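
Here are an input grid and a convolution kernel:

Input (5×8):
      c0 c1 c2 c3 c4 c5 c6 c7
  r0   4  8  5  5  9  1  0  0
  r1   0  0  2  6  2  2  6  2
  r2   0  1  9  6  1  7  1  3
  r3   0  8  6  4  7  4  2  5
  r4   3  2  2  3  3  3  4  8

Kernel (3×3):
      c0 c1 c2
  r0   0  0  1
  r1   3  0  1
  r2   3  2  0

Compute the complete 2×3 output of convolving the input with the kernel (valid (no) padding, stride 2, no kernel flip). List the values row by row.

9 56 29
28 38 39

Output[0,0]: The receptive field on the input at this output position is [4 8 5 / 0 0 2 / 0 1 9]. Elementwise product with the kernel and sum: 5·1 + 0·3 + 2·1 + 0·3 + 1·2.
Output[0,1]: The receptive field on the input at this output position is [5 5 9 / 2 6 2 / 9 6 1]. Elementwise product with the kernel and sum: 9·1 + 2·3 + 2·1 + 9·3 + 6·2.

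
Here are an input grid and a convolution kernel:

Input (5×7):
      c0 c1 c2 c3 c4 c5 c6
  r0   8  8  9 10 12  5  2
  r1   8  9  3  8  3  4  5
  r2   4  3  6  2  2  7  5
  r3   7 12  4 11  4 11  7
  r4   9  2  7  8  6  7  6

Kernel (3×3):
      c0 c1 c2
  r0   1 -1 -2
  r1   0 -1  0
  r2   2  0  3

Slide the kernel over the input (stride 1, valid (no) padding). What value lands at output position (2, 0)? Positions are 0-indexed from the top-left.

16

The receptive field on the input at this output position is [4 3 6 / 7 12 4 / 9 2 7]. Elementwise product with the kernel and sum: 4·1 + 3·-1 + 6·-2 + 12·-1 + 9·2 + 7·3.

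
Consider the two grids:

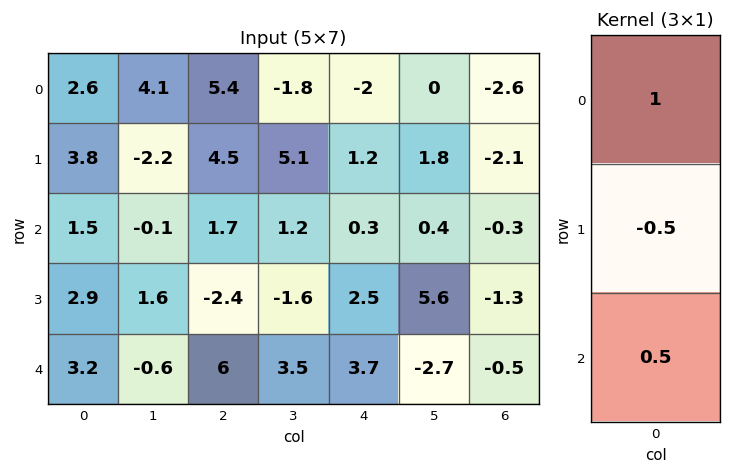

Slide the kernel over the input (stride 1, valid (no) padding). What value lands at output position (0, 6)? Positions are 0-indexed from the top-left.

The receptive field on the input at this output position is [-2.6 / -2.1 / -0.3]. Elementwise product with the kernel and sum: -2.6·1 + -2.1·-0.5 + -0.3·0.5.

-1.7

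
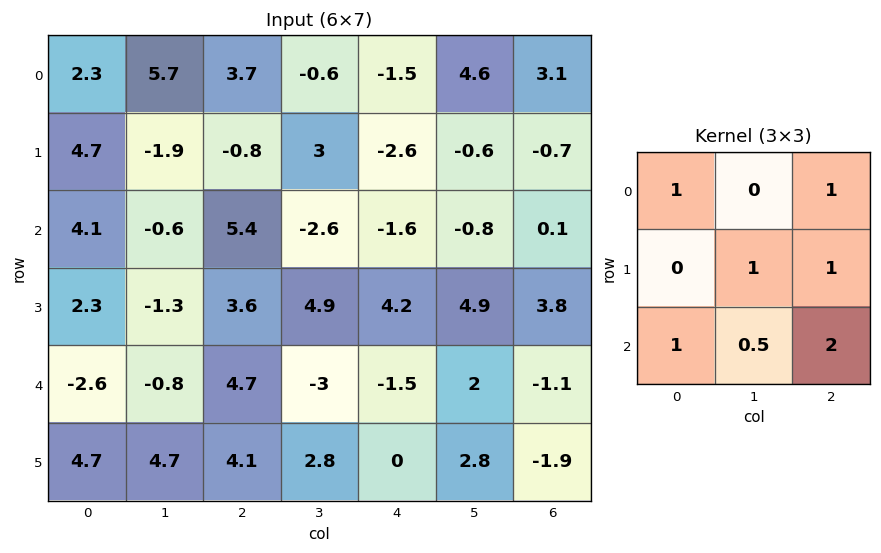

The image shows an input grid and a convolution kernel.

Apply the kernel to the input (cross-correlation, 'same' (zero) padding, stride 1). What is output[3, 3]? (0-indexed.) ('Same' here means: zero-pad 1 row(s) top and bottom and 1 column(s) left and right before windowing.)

13.1

The receptive field on the zero-padded input at this output position is [5.4 -2.6 -1.6 / 3.6 4.9 4.2 / 4.7 -3 -1.5]. Elementwise product with the kernel and sum: 5.4·1 + -1.6·1 + 4.9·1 + 4.2·1 + 4.7·1 + -3·0.5 + -1.5·2.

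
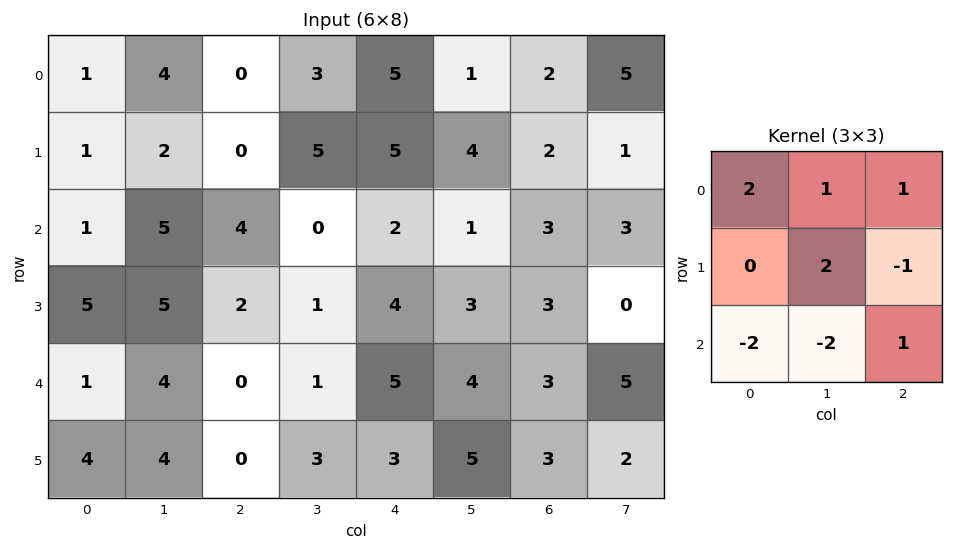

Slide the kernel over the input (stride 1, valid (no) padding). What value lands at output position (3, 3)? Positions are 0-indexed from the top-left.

8

The receptive field on the input at this output position is [1 4 3 / 1 5 4 / 3 3 5]. Elementwise product with the kernel and sum: 1·2 + 4·1 + 3·1 + 5·2 + 4·-1 + 3·-2 + 3·-2 + 5·1.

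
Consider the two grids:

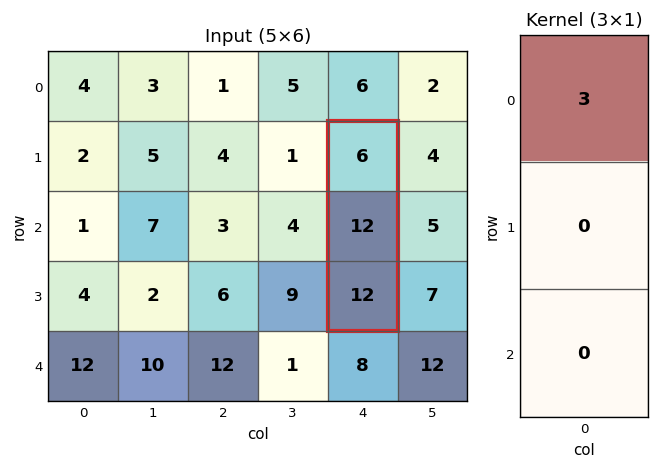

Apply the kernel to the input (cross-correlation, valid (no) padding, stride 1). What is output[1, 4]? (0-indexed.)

The receptive field on the input at this output position is [6 / 12 / 12]. Elementwise product with the kernel and sum: 6·3.

18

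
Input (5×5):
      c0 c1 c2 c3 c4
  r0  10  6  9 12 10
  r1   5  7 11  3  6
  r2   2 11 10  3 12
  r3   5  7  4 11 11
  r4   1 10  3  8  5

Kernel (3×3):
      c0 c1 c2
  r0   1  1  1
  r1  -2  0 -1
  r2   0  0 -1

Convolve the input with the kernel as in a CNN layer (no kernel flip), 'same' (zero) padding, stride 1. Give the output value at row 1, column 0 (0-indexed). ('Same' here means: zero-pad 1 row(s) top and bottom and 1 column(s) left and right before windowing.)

The receptive field on the zero-padded input at this output position is [0 10 6 / 0 5 7 / 0 2 11]. Elementwise product with the kernel and sum: 0·1 + 10·1 + 6·1 + 0·-2 + 7·-1 + 11·-1.

-2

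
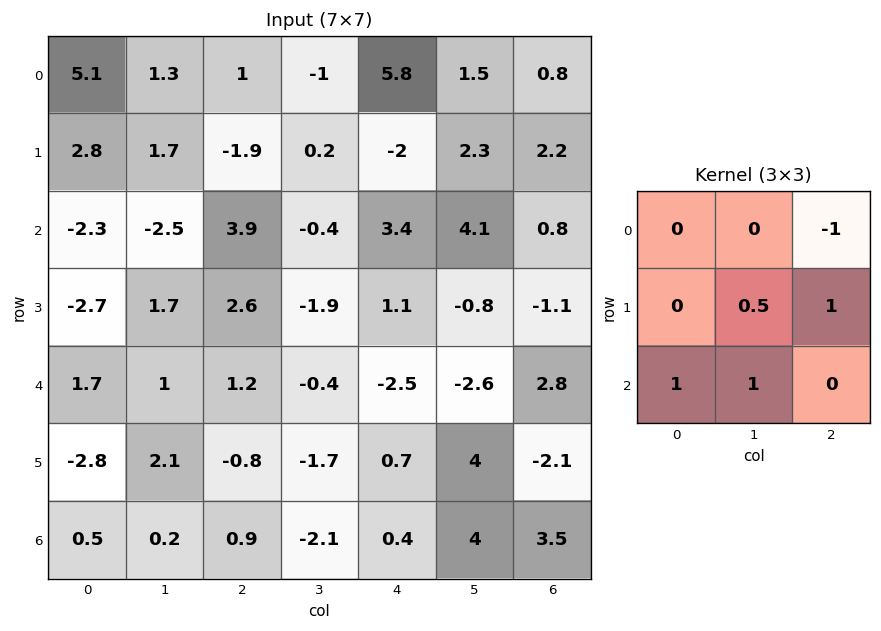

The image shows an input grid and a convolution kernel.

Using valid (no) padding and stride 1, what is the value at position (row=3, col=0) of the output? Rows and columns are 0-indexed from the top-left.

The receptive field on the input at this output position is [-2.7 1.7 2.6 / 1.7 1 1.2 / -2.8 2.1 -0.8]. Elementwise product with the kernel and sum: 2.6·-1 + 1·0.5 + 1.2·1 + -2.8·1 + 2.1·1.

-1.6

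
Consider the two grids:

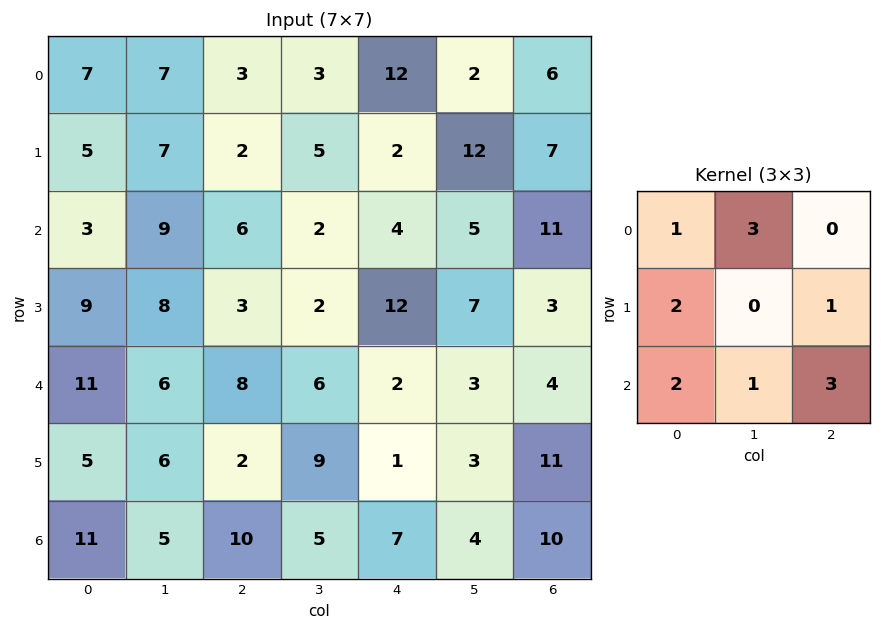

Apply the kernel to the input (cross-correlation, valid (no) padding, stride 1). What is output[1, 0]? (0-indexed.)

73

The receptive field on the input at this output position is [5 7 2 / 3 9 6 / 9 8 3]. Elementwise product with the kernel and sum: 5·1 + 7·3 + 3·2 + 6·1 + 9·2 + 8·1 + 3·3.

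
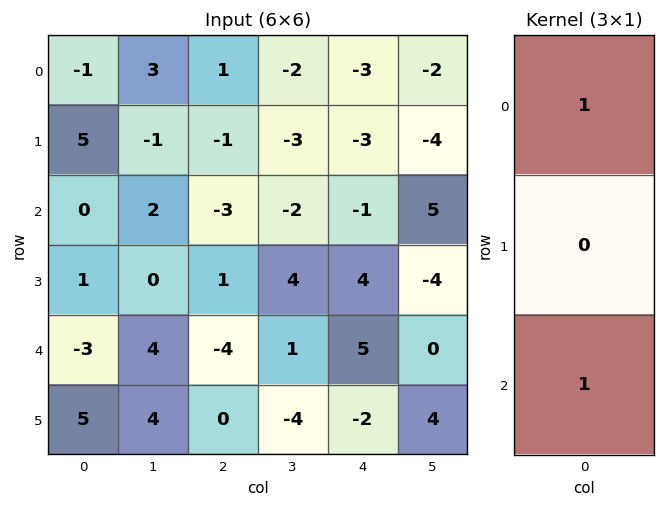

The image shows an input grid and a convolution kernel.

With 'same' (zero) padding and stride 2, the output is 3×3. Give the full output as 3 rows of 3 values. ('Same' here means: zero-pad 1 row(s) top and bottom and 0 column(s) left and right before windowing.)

Output[0,0]: The receptive field on the zero-padded input at this output position is [0 / -1 / 5]. Elementwise product with the kernel and sum: 0·1 + 5·1.
Output[0,1]: The receptive field on the zero-padded input at this output position is [0 / 1 / -1]. Elementwise product with the kernel and sum: 0·1 + -1·1.

5 -1 -3
6 0 1
6 1 2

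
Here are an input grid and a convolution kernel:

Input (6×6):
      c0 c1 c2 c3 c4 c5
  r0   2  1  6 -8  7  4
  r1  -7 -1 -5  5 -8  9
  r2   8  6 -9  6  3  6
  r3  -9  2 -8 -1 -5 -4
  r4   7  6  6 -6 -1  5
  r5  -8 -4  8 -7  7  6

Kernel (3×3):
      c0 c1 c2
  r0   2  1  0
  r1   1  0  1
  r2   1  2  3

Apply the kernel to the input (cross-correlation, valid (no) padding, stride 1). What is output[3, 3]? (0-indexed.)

17

The receptive field on the input at this output position is [-1 -5 -4 / -6 -1 5 / -7 7 6]. Elementwise product with the kernel and sum: -1·2 + -5·1 + -6·1 + 5·1 + -7·1 + 7·2 + 6·3.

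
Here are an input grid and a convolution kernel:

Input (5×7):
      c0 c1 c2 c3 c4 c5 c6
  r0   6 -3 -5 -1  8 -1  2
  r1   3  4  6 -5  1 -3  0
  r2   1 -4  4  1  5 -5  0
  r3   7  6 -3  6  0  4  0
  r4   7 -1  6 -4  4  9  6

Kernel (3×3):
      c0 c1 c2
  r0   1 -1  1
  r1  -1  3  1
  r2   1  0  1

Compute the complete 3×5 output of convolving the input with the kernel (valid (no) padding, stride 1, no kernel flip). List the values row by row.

Output[0,0]: The receptive field on the input at this output position is [6 -3 -5 / 3 4 6 / 1 -4 4]. Elementwise product with the kernel and sum: 6·1 + -3·-1 + -5·1 + 3·-1 + 4·3 + 6·1 + 1·1 + 4·1.

24 7 -7 -9 6
0 22 13 10 -16
30 -21 39 -6 32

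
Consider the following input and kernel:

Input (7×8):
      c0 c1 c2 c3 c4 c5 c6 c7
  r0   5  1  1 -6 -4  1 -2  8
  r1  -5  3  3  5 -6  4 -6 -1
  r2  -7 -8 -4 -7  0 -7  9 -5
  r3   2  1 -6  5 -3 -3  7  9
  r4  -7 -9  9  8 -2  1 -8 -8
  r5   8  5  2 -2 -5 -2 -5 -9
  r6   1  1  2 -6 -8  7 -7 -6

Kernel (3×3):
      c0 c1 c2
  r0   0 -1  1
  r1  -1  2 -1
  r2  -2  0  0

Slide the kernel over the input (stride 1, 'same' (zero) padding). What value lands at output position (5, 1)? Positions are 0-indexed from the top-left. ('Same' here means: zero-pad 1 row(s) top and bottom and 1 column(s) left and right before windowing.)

The receptive field on the zero-padded input at this output position is [-7 -9 9 / 8 5 2 / 1 1 2]. Elementwise product with the kernel and sum: -9·-1 + 9·1 + 8·-1 + 5·2 + 2·-1 + 1·-2.

16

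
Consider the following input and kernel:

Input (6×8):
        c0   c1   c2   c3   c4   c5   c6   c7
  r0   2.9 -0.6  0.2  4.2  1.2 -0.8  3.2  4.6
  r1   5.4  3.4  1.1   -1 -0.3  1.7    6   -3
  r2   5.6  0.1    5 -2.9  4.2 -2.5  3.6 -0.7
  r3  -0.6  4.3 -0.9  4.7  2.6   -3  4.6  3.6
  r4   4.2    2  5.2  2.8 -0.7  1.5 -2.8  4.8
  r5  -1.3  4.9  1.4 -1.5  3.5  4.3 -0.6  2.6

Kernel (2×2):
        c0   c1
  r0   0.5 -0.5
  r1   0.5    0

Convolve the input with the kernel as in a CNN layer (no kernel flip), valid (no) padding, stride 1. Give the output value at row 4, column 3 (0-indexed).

1

The receptive field on the input at this output position is [2.8 -0.7 / -1.5 3.5]. Elementwise product with the kernel and sum: 2.8·0.5 + -0.7·-0.5 + -1.5·0.5.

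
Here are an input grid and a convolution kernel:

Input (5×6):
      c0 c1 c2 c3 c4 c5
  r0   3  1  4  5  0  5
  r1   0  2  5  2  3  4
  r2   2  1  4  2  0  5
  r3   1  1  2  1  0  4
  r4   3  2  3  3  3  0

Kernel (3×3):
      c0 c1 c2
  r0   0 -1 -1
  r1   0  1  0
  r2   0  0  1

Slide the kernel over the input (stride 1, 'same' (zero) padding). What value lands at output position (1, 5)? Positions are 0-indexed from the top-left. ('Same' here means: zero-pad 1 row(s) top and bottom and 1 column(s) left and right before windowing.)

-1

The receptive field on the zero-padded input at this output position is [0 5 0 / 3 4 0 / 0 5 0]. Elementwise product with the kernel and sum: 5·-1 + 0·-1 + 4·1 + 0·1.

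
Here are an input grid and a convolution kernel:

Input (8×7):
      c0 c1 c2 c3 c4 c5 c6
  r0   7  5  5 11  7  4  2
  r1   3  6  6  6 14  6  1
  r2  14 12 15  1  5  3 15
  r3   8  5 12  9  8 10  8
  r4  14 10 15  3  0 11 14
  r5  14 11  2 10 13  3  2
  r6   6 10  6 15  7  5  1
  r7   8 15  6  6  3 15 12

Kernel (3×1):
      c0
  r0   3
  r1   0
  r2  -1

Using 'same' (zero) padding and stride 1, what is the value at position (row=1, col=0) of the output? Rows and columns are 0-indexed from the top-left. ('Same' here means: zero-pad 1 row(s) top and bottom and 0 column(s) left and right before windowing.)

7

The receptive field on the zero-padded input at this output position is [7 / 3 / 14]. Elementwise product with the kernel and sum: 7·3 + 14·-1.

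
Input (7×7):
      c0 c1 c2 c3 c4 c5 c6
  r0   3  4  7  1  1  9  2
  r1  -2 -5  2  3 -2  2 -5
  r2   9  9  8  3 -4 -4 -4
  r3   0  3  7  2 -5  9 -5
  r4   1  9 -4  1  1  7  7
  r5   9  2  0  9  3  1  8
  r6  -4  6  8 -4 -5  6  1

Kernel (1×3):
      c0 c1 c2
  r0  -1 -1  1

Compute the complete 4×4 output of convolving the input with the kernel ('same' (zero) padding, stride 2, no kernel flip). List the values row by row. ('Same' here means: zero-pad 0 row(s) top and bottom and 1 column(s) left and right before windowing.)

1 -10 7 -11
0 -14 -3 8
8 -4 5 -14
10 -18 15 -7

Output[0,0]: The receptive field on the zero-padded input at this output position is [0 3 4]. Elementwise product with the kernel and sum: 0·-1 + 3·-1 + 4·1.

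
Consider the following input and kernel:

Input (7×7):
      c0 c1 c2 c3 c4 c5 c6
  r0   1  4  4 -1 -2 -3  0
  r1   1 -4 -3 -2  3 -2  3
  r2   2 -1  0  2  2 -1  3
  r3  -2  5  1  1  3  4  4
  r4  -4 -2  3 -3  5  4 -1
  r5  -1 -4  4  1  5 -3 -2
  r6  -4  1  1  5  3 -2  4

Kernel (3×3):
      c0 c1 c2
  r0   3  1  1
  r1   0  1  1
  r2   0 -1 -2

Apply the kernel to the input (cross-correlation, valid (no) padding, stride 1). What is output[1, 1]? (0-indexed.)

The receptive field on the input at this output position is [-4 -3 -2 / -1 0 2 / 5 1 1]. Elementwise product with the kernel and sum: -4·3 + -3·1 + -2·1 + 0·1 + 2·1 + 1·-1 + 1·-2.

-18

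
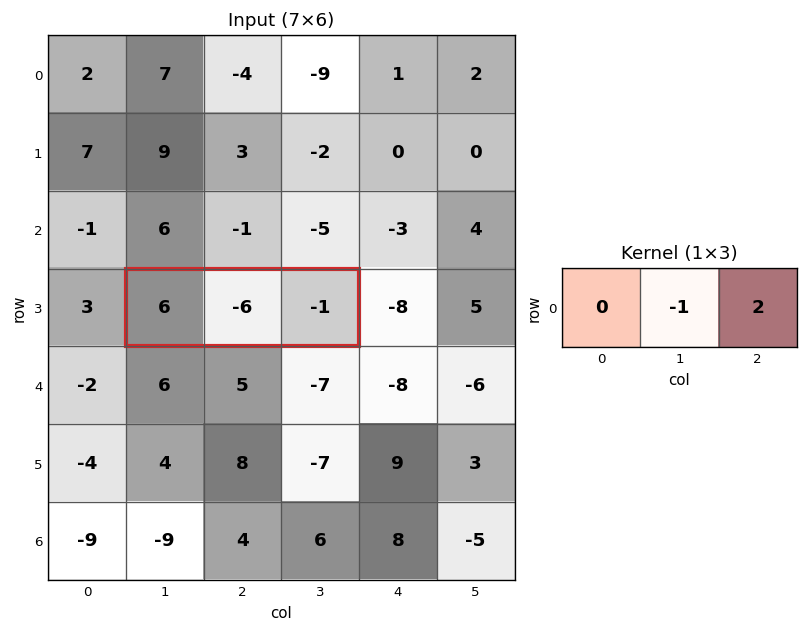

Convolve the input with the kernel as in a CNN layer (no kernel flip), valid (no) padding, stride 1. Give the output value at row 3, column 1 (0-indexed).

4

The receptive field on the input at this output position is [6 -6 -1]. Elementwise product with the kernel and sum: -6·-1 + -1·2.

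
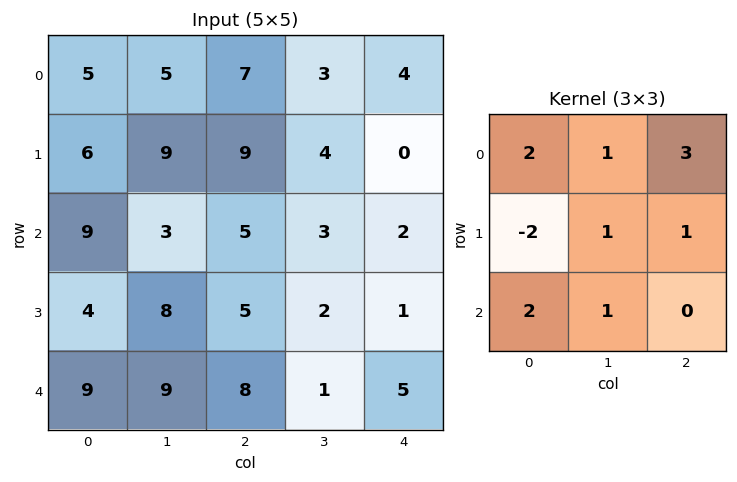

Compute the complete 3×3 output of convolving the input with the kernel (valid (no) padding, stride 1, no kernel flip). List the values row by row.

Output[0,0]: The receptive field on the input at this output position is [5 5 7 / 6 9 9 / 9 3 5]. Elementwise product with the kernel and sum: 5·2 + 5·1 + 7·3 + 6·-2 + 9·1 + 9·1 + 9·2 + 3·1.

63 32 28
54 62 29
68 37 29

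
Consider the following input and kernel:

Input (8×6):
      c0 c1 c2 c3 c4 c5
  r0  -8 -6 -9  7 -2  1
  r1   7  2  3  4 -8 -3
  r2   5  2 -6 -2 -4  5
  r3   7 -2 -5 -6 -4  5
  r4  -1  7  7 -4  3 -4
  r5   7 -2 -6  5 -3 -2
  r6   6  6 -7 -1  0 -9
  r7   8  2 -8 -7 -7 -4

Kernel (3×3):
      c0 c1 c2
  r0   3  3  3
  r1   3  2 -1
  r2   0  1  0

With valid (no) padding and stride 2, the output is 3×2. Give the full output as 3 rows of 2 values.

-45 11
32 -63
68 12

Output[0,0]: The receptive field on the input at this output position is [-8 -6 -9 / 7 2 3 / 5 2 -6]. Elementwise product with the kernel and sum: -8·3 + -6·3 + -9·3 + 7·3 + 2·2 + 3·-1 + 2·1.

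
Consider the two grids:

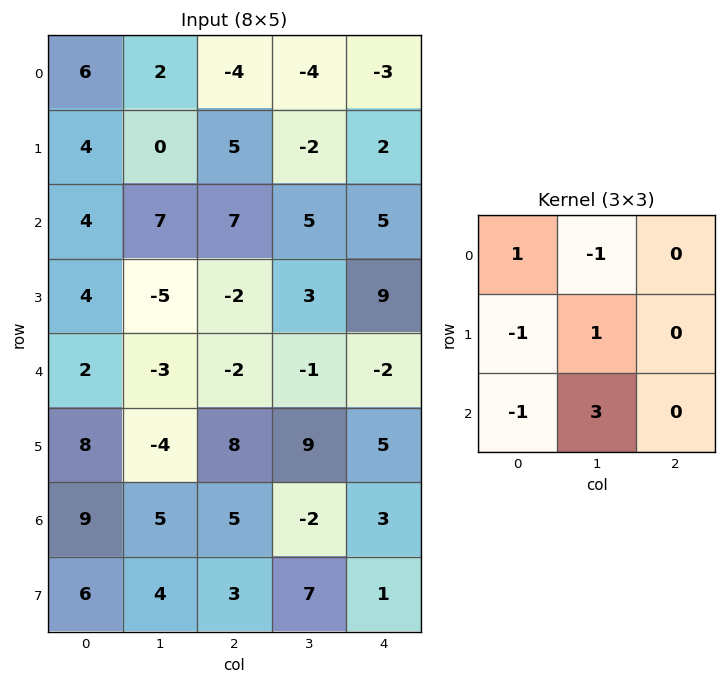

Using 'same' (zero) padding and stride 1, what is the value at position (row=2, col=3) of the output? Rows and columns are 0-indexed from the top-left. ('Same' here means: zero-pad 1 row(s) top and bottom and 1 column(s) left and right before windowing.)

16

The receptive field on the zero-padded input at this output position is [5 -2 2 / 7 5 5 / -2 3 9]. Elementwise product with the kernel and sum: 5·1 + -2·-1 + 7·-1 + 5·1 + -2·-1 + 3·3.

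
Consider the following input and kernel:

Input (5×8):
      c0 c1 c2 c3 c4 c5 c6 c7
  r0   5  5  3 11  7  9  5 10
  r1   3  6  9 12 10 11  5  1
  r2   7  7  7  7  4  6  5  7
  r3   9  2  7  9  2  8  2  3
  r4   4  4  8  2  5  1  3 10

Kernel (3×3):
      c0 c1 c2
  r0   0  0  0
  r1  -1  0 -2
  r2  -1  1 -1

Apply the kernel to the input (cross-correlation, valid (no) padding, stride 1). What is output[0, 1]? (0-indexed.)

The receptive field on the input at this output position is [5 3 11 / 6 9 12 / 7 7 7]. Elementwise product with the kernel and sum: 6·-1 + 12·-2 + 7·-1 + 7·1 + 7·-1.

-37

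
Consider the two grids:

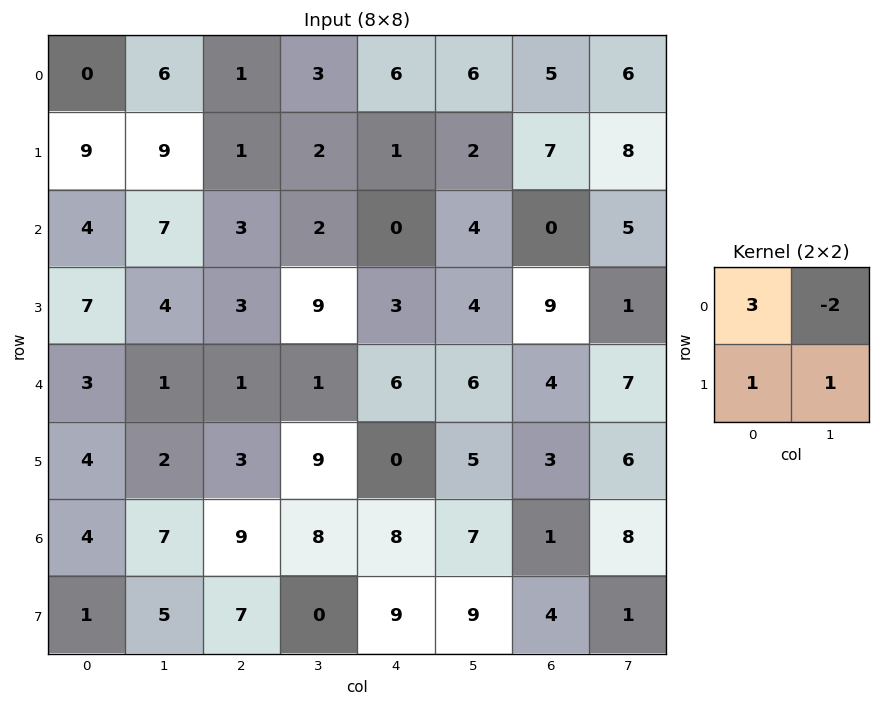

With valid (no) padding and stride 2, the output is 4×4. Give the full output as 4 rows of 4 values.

6 0 9 18
9 17 -1 0
13 13 11 7
4 18 28 -8

Output[0,0]: The receptive field on the input at this output position is [0 6 / 9 9]. Elementwise product with the kernel and sum: 0·3 + 6·-2 + 9·1 + 9·1.
Output[0,1]: The receptive field on the input at this output position is [1 3 / 1 2]. Elementwise product with the kernel and sum: 1·3 + 3·-2 + 1·1 + 2·1.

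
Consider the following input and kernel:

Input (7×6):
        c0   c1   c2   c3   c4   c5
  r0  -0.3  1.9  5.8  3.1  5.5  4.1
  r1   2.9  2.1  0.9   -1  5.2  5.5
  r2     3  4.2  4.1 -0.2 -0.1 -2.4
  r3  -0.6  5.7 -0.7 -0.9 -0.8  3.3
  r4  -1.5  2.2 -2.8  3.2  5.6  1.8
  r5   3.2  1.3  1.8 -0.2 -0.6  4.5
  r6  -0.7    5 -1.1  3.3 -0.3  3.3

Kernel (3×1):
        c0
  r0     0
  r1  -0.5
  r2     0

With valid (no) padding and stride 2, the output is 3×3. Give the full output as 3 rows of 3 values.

Output[0,0]: The receptive field on the input at this output position is [-0.3 / 2.9 / 3]. Elementwise product with the kernel and sum: 2.9·-0.5.
Output[0,1]: The receptive field on the input at this output position is [5.8 / 0.9 / 4.1]. Elementwise product with the kernel and sum: 0.9·-0.5.

-1.45 -0.45 -2.6
0.3 0.35 0.4
-1.6 -0.9 0.3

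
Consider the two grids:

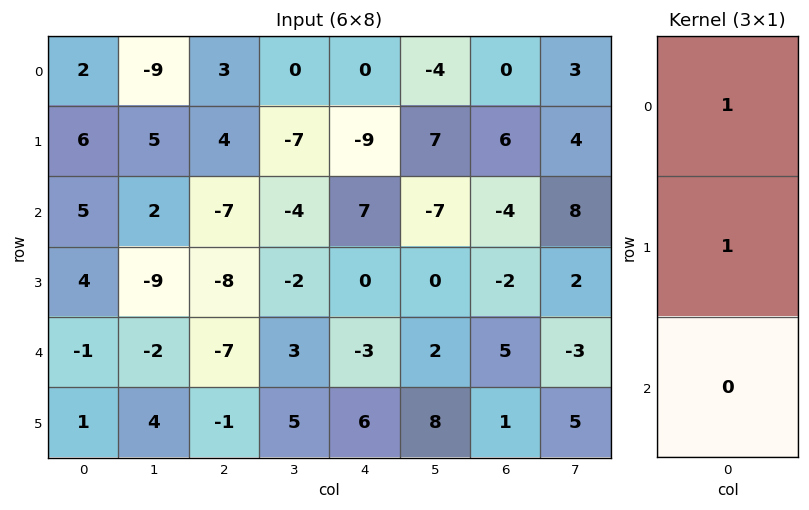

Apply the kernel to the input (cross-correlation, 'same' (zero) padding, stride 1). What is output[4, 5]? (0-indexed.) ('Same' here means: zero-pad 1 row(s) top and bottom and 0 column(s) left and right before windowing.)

2

The receptive field on the zero-padded input at this output position is [0 / 2 / 8]. Elementwise product with the kernel and sum: 0·1 + 2·1.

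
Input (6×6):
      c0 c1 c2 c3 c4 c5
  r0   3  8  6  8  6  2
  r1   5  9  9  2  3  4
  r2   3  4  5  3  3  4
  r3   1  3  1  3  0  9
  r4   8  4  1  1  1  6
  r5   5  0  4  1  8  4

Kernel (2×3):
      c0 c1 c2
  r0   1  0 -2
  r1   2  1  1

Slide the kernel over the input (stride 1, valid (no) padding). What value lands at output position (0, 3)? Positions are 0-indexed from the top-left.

15

The receptive field on the input at this output position is [8 6 2 / 2 3 4]. Elementwise product with the kernel and sum: 8·1 + 2·-2 + 2·2 + 3·1 + 4·1.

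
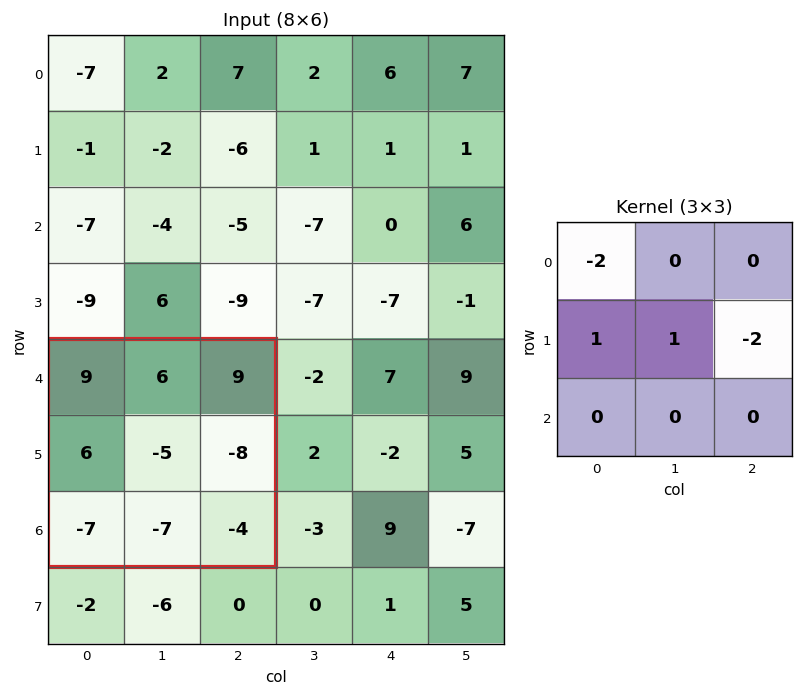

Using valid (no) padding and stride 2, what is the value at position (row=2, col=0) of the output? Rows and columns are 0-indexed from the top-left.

-1

The receptive field on the input at this output position is [9 6 9 / 6 -5 -8 / -7 -7 -4]. Elementwise product with the kernel and sum: 9·-2 + 6·1 + -5·1 + -8·-2.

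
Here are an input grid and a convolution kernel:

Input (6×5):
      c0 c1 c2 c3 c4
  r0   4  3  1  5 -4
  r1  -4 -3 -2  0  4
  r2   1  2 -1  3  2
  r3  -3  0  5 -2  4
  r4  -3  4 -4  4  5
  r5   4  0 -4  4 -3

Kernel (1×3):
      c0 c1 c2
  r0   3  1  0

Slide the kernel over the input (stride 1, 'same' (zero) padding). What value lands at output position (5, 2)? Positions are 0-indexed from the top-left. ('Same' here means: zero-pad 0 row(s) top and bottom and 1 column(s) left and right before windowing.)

The receptive field on the zero-padded input at this output position is [0 -4 4]. Elementwise product with the kernel and sum: 0·3 + -4·1.

-4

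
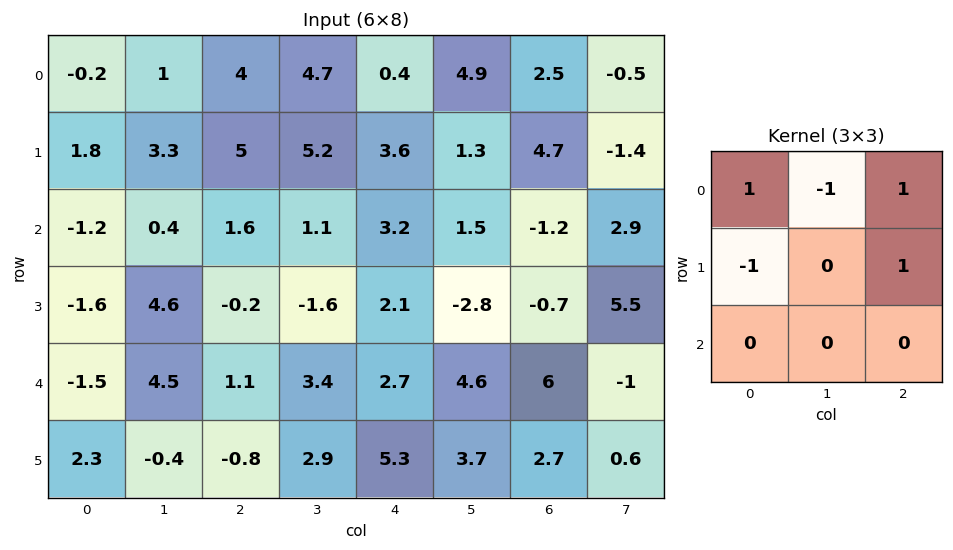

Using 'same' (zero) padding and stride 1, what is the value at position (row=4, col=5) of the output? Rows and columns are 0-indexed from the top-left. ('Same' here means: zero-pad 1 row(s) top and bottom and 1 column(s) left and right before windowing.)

The receptive field on the zero-padded input at this output position is [2.1 -2.8 -0.7 / 2.7 4.6 6 / 5.3 3.7 2.7]. Elementwise product with the kernel and sum: 2.1·1 + -2.8·-1 + -0.7·1 + 2.7·-1 + 6·1.

7.5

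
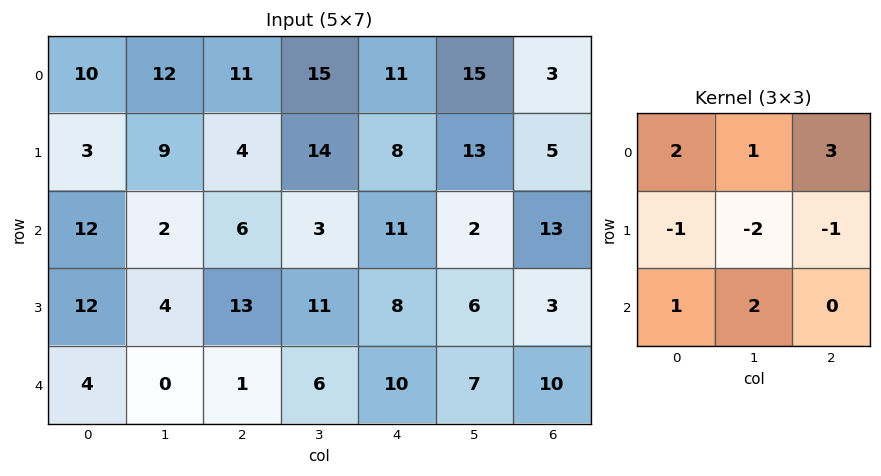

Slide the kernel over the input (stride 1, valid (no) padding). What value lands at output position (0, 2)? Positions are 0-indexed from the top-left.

42

The receptive field on the input at this output position is [11 15 11 / 4 14 8 / 6 3 11]. Elementwise product with the kernel and sum: 11·2 + 15·1 + 11·3 + 4·-1 + 14·-2 + 8·-1 + 6·1 + 3·2.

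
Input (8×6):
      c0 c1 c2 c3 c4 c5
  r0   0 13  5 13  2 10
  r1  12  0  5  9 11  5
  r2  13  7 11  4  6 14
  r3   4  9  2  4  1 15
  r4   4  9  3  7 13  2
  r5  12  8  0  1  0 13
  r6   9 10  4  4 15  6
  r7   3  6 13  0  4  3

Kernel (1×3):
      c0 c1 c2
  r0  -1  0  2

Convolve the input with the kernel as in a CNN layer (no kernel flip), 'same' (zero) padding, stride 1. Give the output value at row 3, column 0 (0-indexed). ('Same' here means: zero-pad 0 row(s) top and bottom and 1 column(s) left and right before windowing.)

18

The receptive field on the zero-padded input at this output position is [0 4 9]. Elementwise product with the kernel and sum: 0·-1 + 9·2.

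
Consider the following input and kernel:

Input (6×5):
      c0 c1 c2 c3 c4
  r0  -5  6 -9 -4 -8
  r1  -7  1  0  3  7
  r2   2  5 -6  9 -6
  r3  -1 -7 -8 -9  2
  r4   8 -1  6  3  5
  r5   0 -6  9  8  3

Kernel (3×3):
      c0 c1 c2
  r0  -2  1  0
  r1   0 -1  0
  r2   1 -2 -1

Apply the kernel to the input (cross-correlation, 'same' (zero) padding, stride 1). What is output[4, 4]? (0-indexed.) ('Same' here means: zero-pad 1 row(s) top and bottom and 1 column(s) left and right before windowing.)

17

The receptive field on the zero-padded input at this output position is [-9 2 0 / 3 5 0 / 8 3 0]. Elementwise product with the kernel and sum: -9·-2 + 2·1 + 5·-1 + 8·1 + 3·-2 + 0·-1.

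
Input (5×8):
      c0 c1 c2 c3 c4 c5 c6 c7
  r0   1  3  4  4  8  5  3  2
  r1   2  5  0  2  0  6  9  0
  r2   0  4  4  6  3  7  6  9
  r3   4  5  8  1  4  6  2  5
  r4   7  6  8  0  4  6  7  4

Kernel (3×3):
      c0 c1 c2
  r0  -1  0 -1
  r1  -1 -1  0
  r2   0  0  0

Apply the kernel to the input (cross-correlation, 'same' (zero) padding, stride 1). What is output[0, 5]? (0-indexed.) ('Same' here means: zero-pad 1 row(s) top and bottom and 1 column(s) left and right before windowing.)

-13

The receptive field on the zero-padded input at this output position is [0 0 0 / 8 5 3 / 0 6 9]. Elementwise product with the kernel and sum: 0·-1 + 0·-1 + 8·-1 + 5·-1.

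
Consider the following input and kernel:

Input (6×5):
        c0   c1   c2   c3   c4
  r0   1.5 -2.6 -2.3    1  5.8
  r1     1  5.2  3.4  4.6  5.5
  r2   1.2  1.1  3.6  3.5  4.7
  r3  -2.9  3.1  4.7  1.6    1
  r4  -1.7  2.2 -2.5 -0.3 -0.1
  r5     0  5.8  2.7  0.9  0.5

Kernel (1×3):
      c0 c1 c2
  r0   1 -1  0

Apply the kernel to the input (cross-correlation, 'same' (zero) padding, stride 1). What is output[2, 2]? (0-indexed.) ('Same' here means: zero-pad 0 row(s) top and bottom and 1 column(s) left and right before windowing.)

The receptive field on the zero-padded input at this output position is [1.1 3.6 3.5]. Elementwise product with the kernel and sum: 1.1·1 + 3.6·-1.

-2.5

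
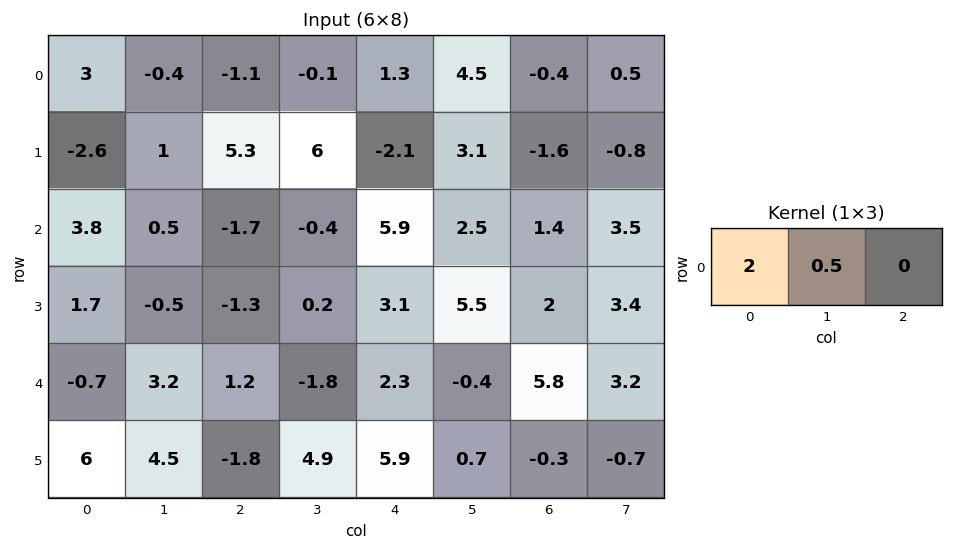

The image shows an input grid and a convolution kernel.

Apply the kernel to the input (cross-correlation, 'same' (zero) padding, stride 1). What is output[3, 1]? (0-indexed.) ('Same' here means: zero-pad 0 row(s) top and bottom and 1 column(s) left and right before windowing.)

3.15

The receptive field on the zero-padded input at this output position is [1.7 -0.5 -1.3]. Elementwise product with the kernel and sum: 1.7·2 + -0.5·0.5.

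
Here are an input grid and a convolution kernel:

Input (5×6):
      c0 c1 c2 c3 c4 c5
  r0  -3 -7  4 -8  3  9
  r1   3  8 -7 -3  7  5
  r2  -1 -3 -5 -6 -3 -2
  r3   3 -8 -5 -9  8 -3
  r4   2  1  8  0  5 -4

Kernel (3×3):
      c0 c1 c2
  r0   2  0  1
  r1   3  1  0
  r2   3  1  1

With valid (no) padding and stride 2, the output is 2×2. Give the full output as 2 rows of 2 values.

4 -37
9 -8

Output[0,0]: The receptive field on the input at this output position is [-3 -7 4 / 3 8 -7 / -1 -3 -5]. Elementwise product with the kernel and sum: -3·2 + 4·1 + 3·3 + 8·1 + -1·3 + -3·1 + -5·1.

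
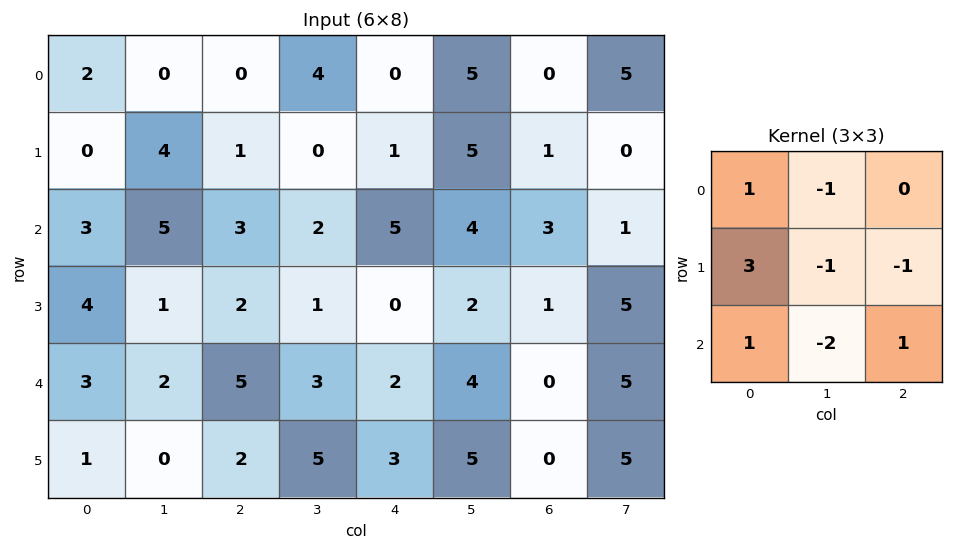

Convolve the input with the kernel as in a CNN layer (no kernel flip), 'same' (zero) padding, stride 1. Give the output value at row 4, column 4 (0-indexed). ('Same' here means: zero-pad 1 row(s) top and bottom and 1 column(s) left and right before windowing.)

The receptive field on the zero-padded input at this output position is [1 0 2 / 3 2 4 / 5 3 5]. Elementwise product with the kernel and sum: 1·1 + 0·-1 + 3·3 + 2·-1 + 4·-1 + 5·1 + 3·-2 + 5·1.

8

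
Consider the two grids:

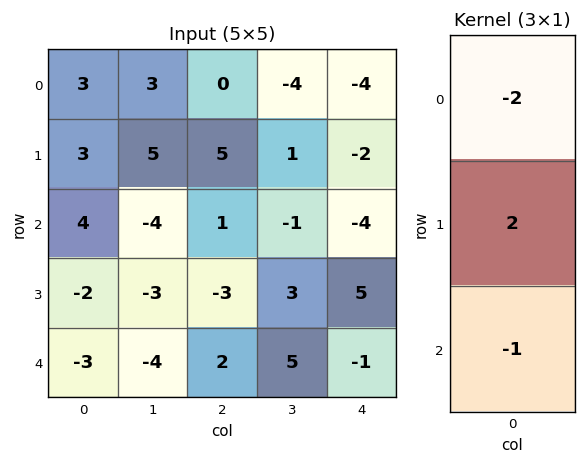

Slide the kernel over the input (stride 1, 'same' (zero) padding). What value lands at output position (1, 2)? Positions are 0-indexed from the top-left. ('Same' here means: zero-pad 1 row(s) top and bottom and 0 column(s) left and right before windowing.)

9

The receptive field on the zero-padded input at this output position is [0 / 5 / 1]. Elementwise product with the kernel and sum: 0·-2 + 5·2 + 1·-1.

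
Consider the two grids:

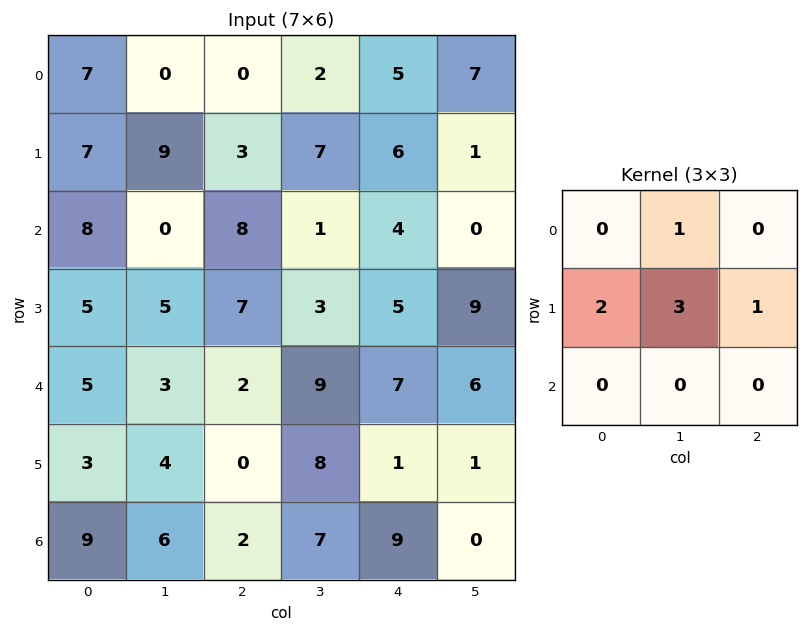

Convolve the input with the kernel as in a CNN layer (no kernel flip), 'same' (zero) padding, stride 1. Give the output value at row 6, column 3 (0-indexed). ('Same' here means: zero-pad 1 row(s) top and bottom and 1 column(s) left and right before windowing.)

The receptive field on the zero-padded input at this output position is [0 8 1 / 2 7 9 / 0 0 0]. Elementwise product with the kernel and sum: 8·1 + 2·2 + 7·3 + 9·1.

42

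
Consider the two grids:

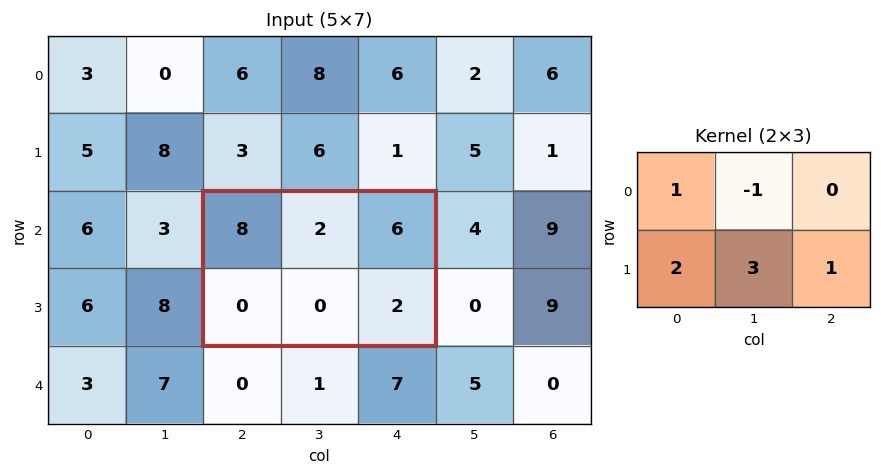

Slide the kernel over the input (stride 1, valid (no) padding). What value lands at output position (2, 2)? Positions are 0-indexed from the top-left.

The receptive field on the input at this output position is [8 2 6 / 0 0 2]. Elementwise product with the kernel and sum: 8·1 + 2·-1 + 0·2 + 0·3 + 2·1.

8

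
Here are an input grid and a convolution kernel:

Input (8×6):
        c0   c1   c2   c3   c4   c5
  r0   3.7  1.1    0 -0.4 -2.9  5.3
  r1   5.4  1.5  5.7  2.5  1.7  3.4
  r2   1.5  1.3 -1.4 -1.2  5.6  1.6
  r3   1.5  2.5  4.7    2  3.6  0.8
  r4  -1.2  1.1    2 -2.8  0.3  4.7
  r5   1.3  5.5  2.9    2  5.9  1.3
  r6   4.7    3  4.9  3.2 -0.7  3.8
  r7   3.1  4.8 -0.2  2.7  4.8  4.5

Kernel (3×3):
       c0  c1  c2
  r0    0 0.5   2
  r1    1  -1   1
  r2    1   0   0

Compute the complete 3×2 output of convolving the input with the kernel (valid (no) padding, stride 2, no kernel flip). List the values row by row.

11.65 -2.5
0.35 18.9
7.95 10.9

Output[0,0]: The receptive field on the input at this output position is [3.7 1.1 0 / 5.4 1.5 5.7 / 1.5 1.3 -1.4]. Elementwise product with the kernel and sum: 1.1·0.5 + 0·2 + 5.4·1 + 1.5·-1 + 5.7·1 + 1.5·1.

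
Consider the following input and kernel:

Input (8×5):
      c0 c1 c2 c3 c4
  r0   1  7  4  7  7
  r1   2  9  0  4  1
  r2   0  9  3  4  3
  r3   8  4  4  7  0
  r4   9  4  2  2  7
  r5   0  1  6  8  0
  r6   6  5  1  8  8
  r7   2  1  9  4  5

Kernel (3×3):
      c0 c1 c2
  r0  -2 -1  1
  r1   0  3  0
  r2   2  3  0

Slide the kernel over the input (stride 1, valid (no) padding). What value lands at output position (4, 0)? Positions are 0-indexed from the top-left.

The receptive field on the input at this output position is [9 4 2 / 0 1 6 / 6 5 1]. Elementwise product with the kernel and sum: 9·-2 + 4·-1 + 2·1 + 1·3 + 6·2 + 5·3.

10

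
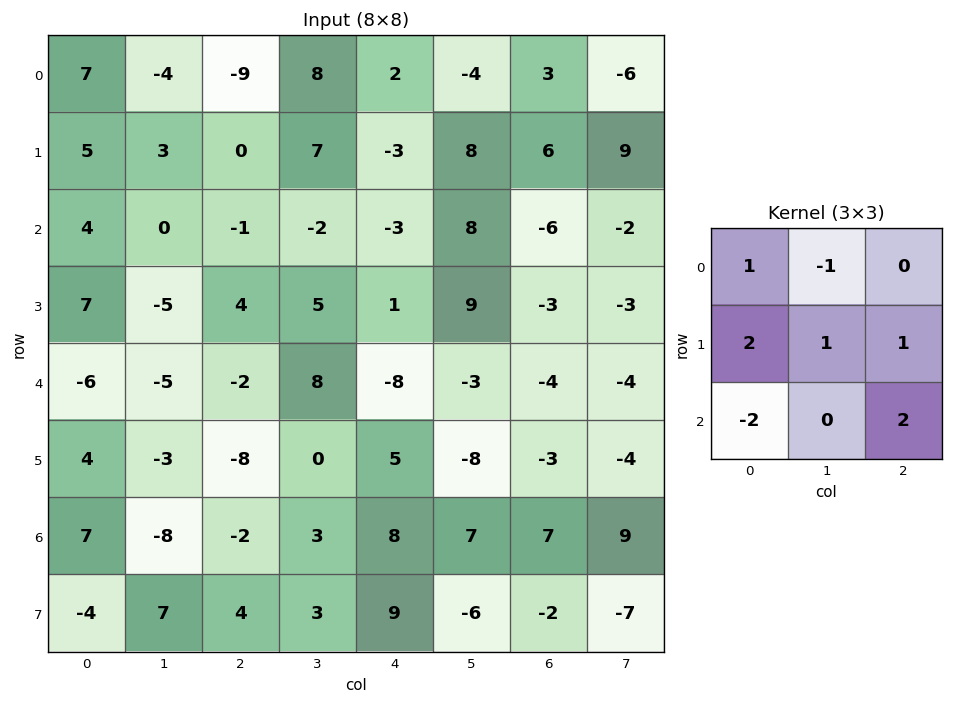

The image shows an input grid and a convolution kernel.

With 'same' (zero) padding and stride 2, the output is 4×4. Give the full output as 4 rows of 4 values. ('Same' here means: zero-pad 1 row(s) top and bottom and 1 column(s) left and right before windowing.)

Output[0,0]: The receptive field on the zero-padded input at this output position is [0 0 0 / 0 7 -4 / 0 5 3]. Elementwise product with the kernel and sum: 0·1 + 0·-1 + 0·2 + 7·1 + -4·1 + 0·-2 + 3·2.

9 -1 16 -9
-11 20 19 -14
-24 -7 -7 6
9 -18 -2 23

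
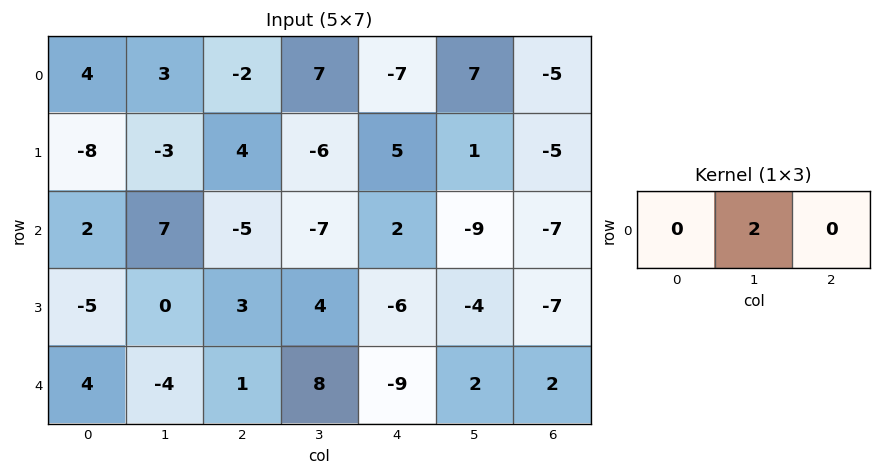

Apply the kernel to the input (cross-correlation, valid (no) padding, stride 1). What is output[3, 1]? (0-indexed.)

The receptive field on the input at this output position is [0 3 4]. Elementwise product with the kernel and sum: 3·2.

6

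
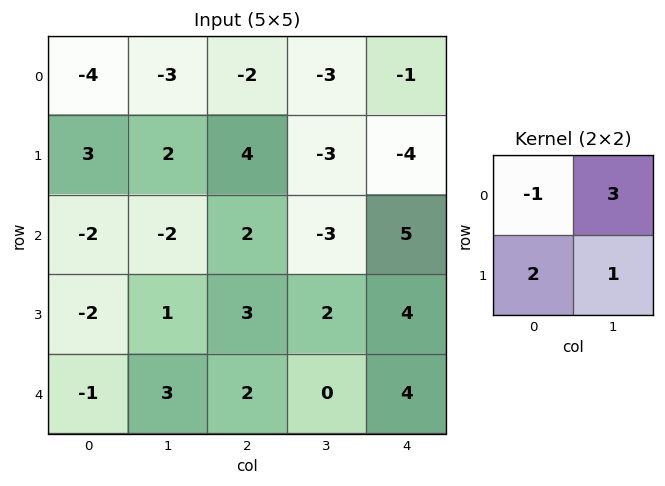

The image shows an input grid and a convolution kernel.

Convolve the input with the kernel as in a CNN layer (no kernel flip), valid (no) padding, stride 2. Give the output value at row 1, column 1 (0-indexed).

The receptive field on the input at this output position is [2 -3 / 3 2]. Elementwise product with the kernel and sum: 2·-1 + -3·3 + 3·2 + 2·1.

-3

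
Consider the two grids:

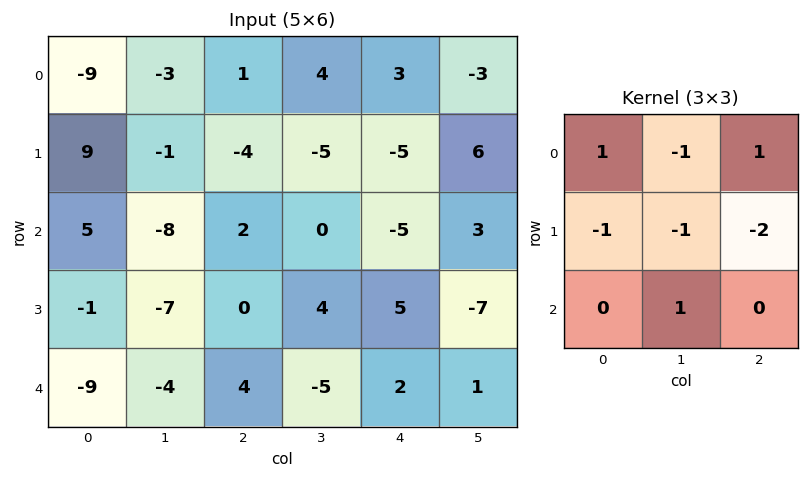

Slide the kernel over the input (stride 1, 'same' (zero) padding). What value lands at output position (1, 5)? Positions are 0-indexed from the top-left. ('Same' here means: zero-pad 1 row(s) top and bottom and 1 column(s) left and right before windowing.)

8

The receptive field on the zero-padded input at this output position is [3 -3 0 / -5 6 0 / -5 3 0]. Elementwise product with the kernel and sum: 3·1 + -3·-1 + 0·1 + -5·-1 + 6·-1 + 0·-2 + 3·1.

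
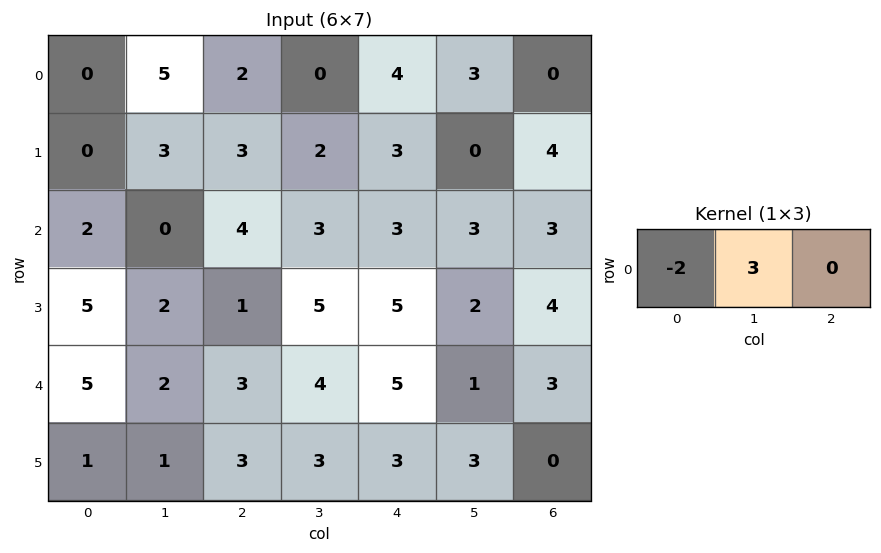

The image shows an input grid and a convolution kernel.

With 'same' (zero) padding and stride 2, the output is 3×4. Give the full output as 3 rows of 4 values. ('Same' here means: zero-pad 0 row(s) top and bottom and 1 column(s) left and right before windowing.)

0 -4 12 -6
6 12 3 3
15 5 7 7

Output[0,0]: The receptive field on the zero-padded input at this output position is [0 0 5]. Elementwise product with the kernel and sum: 0·-2 + 0·3.
Output[0,1]: The receptive field on the zero-padded input at this output position is [5 2 0]. Elementwise product with the kernel and sum: 5·-2 + 2·3.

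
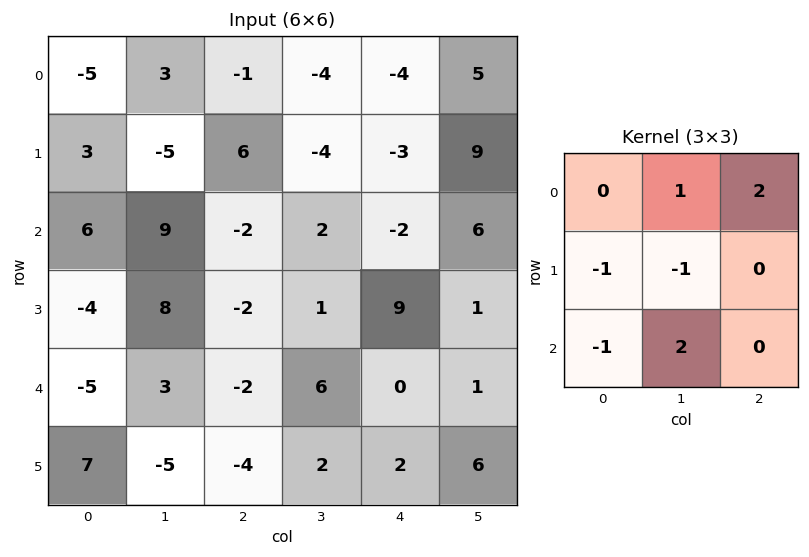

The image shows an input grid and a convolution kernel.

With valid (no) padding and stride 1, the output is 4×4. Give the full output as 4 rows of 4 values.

Output[0,0]: The receptive field on the input at this output position is [-5 3 -1 / 3 -5 6 / 6 9 -2]. Elementwise product with the kernel and sum: 3·1 + -1·2 + 3·-1 + -5·-1 + 6·-1 + 9·2.
Output[0,1]: The receptive field on the input at this output position is [3 -1 -4 / -5 6 -4 / 9 -2 2]. Elementwise product with the kernel and sum: -1·1 + -4·2 + -5·-1 + 6·-1 + 9·-1 + -2·2.

15 -23 -8 7
12 -21 -6 32
12 -11 13 -6
-11 -4 23 7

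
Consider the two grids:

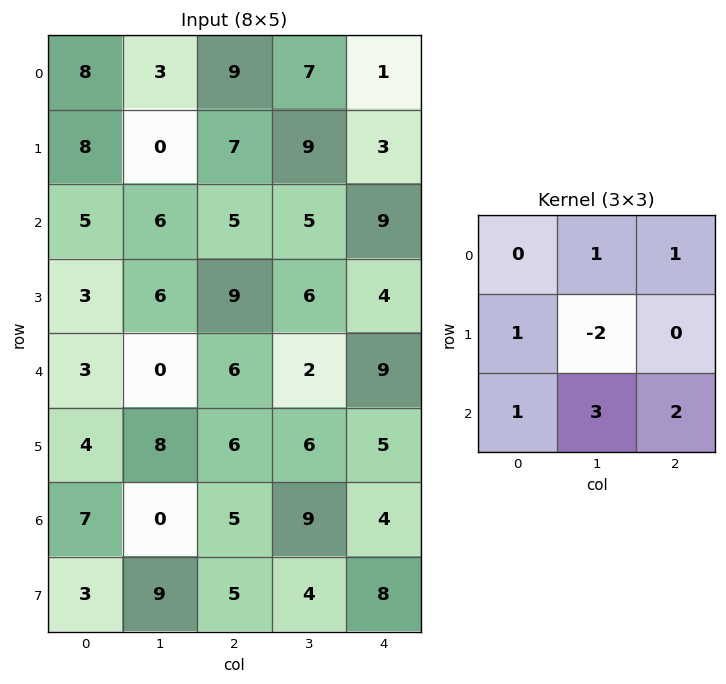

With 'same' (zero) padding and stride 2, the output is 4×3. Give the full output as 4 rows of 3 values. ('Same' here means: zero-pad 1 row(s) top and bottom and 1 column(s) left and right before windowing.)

8 24 23
19 57 8
31 41 9
25 34 34

Output[0,0]: The receptive field on the zero-padded input at this output position is [0 0 0 / 0 8 3 / 0 8 0]. Elementwise product with the kernel and sum: 0·1 + 0·1 + 0·1 + 8·-2 + 0·1 + 8·3 + 0·2.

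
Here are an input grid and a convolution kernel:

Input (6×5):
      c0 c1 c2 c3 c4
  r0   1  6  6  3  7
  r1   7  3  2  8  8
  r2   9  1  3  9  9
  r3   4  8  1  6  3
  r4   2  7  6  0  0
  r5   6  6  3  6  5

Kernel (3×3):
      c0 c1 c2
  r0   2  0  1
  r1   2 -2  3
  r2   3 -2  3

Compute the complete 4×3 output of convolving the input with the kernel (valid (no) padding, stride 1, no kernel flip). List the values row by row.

Output[0,0]: The receptive field on the input at this output position is [1 6 6 / 7 3 2 / 9 1 3]. Elementwise product with the kernel and sum: 1·2 + 6·1 + 7·2 + 3·-2 + 2·3 + 9·3 + 1·-2 + 3·3.

56 65 49
40 77 27
26 52 32
32 54 29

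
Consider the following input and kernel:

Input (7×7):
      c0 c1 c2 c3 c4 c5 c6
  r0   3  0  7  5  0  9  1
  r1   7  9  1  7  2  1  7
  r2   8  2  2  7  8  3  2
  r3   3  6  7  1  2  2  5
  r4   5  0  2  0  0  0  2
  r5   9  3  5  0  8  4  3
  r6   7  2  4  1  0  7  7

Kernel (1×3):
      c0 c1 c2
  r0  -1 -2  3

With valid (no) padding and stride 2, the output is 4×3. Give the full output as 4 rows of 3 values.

Output[0,0]: The receptive field on the input at this output position is [3 0 7]. Elementwise product with the kernel and sum: 3·-1 + 0·-2 + 7·3.

18 -17 -15
-6 8 -8
1 -2 6
1 -6 7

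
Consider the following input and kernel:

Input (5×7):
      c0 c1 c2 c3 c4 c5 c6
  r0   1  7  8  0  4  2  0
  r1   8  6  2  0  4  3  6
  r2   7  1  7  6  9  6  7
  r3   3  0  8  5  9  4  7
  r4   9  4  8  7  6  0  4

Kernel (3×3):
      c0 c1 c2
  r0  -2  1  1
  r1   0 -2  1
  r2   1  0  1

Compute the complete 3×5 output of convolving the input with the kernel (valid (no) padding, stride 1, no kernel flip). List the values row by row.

17 -3 8 13 10
8 -13 14 4 12
19 11 14 -4 4

Output[0,0]: The receptive field on the input at this output position is [1 7 8 / 8 6 2 / 7 1 7]. Elementwise product with the kernel and sum: 1·-2 + 7·1 + 8·1 + 6·-2 + 2·1 + 7·1 + 7·1.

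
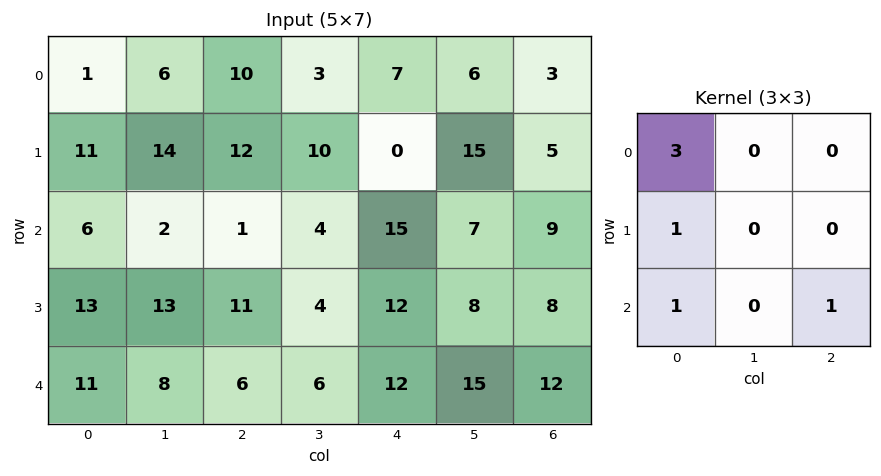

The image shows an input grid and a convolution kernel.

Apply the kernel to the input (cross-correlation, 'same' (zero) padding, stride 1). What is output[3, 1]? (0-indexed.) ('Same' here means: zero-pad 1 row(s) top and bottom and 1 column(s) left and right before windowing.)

48

The receptive field on the zero-padded input at this output position is [6 2 1 / 13 13 11 / 11 8 6]. Elementwise product with the kernel and sum: 6·3 + 13·1 + 11·1 + 6·1.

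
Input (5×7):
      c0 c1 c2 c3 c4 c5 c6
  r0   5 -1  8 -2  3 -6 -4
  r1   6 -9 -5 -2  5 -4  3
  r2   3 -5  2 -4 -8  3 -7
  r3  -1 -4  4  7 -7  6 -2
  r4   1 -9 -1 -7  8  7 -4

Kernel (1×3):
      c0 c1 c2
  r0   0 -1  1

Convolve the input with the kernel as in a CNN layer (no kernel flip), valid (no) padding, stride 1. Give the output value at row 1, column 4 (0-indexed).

7

The receptive field on the input at this output position is [5 -4 3]. Elementwise product with the kernel and sum: -4·-1 + 3·1.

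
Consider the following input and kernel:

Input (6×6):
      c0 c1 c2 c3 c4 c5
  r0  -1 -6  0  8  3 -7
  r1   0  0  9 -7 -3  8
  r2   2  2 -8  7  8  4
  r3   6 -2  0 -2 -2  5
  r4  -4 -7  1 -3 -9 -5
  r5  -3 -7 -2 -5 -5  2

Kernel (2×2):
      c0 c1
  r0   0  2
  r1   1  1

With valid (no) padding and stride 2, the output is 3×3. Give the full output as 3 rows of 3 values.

Output[0,0]: The receptive field on the input at this output position is [-1 -6 / 0 0]. Elementwise product with the kernel and sum: -6·2 + 0·1 + 0·1.
Output[0,1]: The receptive field on the input at this output position is [0 8 / 9 -7]. Elementwise product with the kernel and sum: 8·2 + 9·1 + -7·1.

-12 18 -9
8 12 11
-24 -13 -13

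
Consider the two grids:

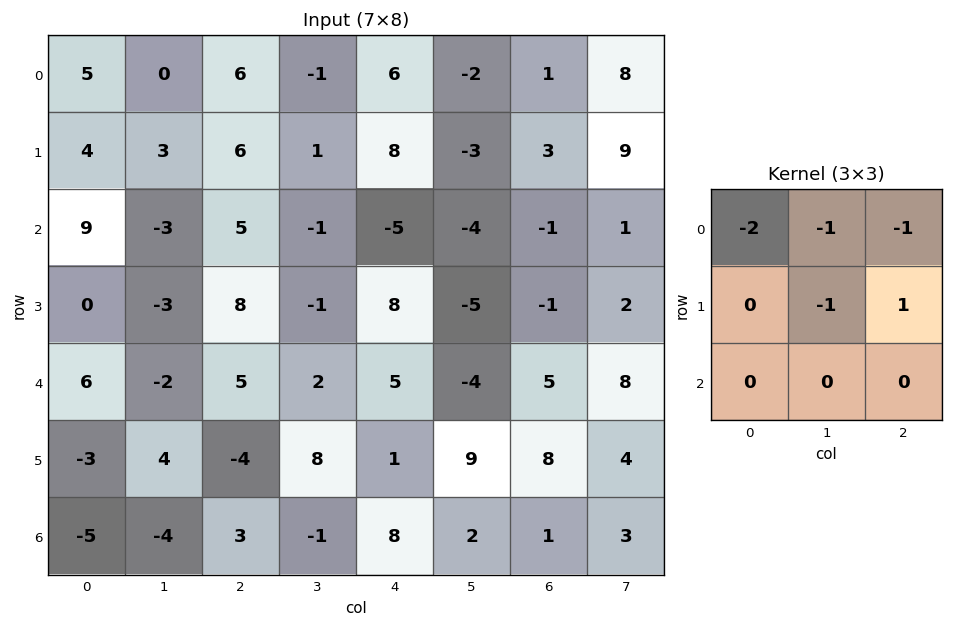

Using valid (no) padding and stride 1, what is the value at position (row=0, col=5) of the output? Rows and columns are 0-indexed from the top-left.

1

The receptive field on the input at this output position is [-2 1 8 / -3 3 9 / -4 -1 1]. Elementwise product with the kernel and sum: -2·-2 + 1·-1 + 8·-1 + 3·-1 + 9·1.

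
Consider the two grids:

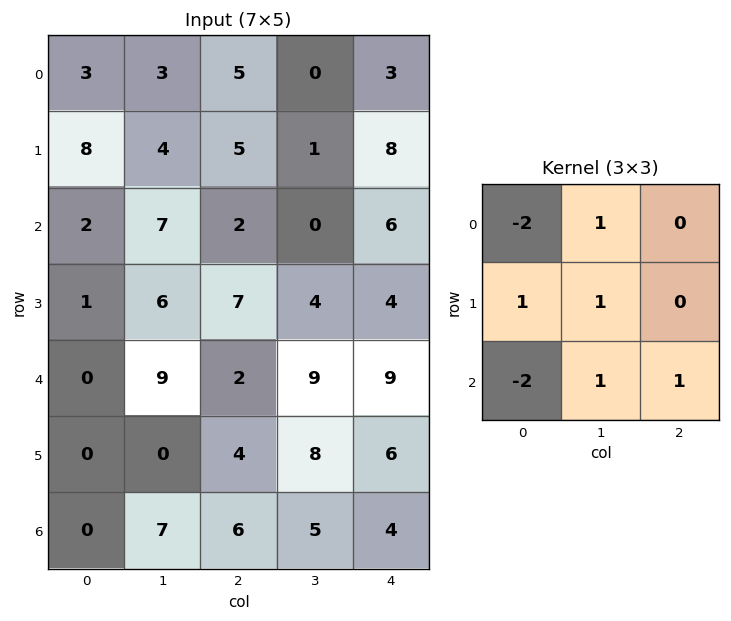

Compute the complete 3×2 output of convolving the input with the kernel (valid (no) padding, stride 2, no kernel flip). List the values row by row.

14 -2
21 21
22 14

Output[0,0]: The receptive field on the input at this output position is [3 3 5 / 8 4 5 / 2 7 2]. Elementwise product with the kernel and sum: 3·-2 + 3·1 + 8·1 + 4·1 + 2·-2 + 7·1 + 2·1.
Output[0,1]: The receptive field on the input at this output position is [5 0 3 / 5 1 8 / 2 0 6]. Elementwise product with the kernel and sum: 5·-2 + 0·1 + 5·1 + 1·1 + 2·-2 + 0·1 + 6·1.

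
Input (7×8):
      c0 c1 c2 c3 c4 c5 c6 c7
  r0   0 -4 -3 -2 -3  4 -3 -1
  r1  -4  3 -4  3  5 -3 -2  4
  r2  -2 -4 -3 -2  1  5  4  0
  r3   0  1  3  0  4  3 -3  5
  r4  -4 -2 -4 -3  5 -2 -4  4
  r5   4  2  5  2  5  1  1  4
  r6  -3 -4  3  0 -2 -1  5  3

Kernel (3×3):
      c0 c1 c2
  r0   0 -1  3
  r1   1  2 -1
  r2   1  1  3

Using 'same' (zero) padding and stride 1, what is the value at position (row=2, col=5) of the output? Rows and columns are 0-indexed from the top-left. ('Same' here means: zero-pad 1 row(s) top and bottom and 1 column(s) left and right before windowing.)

2

The receptive field on the zero-padded input at this output position is [5 -3 -2 / 1 5 4 / 4 3 -3]. Elementwise product with the kernel and sum: -3·-1 + -2·3 + 1·1 + 5·2 + 4·-1 + 4·1 + 3·1 + -3·3.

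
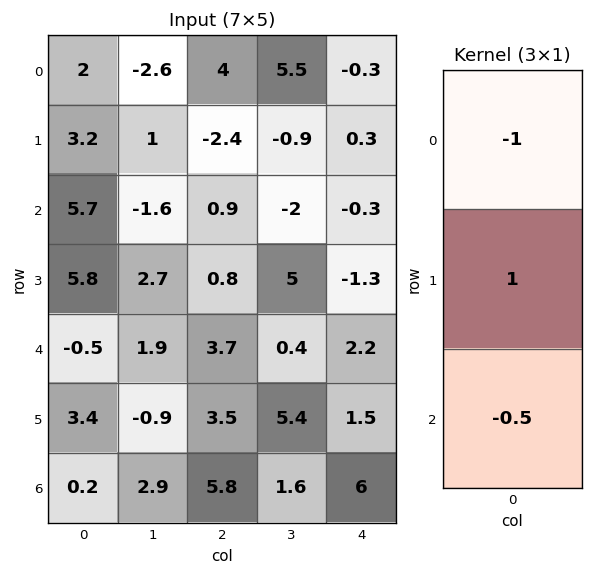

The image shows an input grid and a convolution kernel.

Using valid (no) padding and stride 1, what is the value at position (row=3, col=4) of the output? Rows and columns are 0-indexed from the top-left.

The receptive field on the input at this output position is [-1.3 / 2.2 / 1.5]. Elementwise product with the kernel and sum: -1.3·-1 + 2.2·1 + 1.5·-0.5.

2.75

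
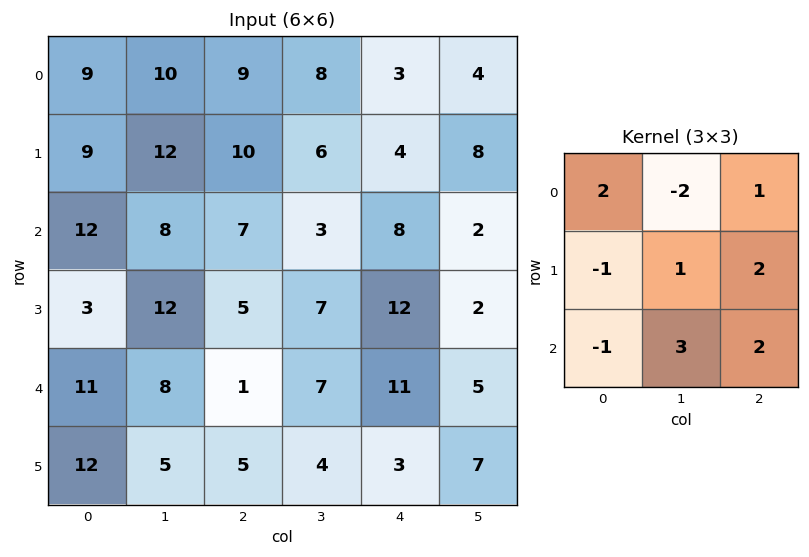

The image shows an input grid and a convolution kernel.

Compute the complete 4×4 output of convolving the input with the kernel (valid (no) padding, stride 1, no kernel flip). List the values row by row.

56 39 27 53
57 32 64 54
49 21 84 37
-1 46 49 25

Output[0,0]: The receptive field on the input at this output position is [9 10 9 / 9 12 10 / 12 8 7]. Elementwise product with the kernel and sum: 9·2 + 10·-2 + 9·1 + 9·-1 + 12·1 + 10·2 + 12·-1 + 8·3 + 7·2.
Output[0,1]: The receptive field on the input at this output position is [10 9 8 / 12 10 6 / 8 7 3]. Elementwise product with the kernel and sum: 10·2 + 9·-2 + 8·1 + 12·-1 + 10·1 + 6·2 + 8·-1 + 7·3 + 3·2.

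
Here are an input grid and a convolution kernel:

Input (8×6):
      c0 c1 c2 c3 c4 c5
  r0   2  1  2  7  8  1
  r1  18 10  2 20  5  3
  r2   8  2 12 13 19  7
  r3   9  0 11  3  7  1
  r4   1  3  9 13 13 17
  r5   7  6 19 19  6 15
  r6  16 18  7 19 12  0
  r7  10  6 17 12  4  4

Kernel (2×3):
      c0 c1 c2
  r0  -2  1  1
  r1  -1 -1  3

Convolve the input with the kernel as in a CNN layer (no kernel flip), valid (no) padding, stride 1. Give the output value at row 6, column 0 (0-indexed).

The receptive field on the input at this output position is [16 18 7 / 10 6 17]. Elementwise product with the kernel and sum: 16·-2 + 18·1 + 7·1 + 10·-1 + 6·-1 + 17·3.

28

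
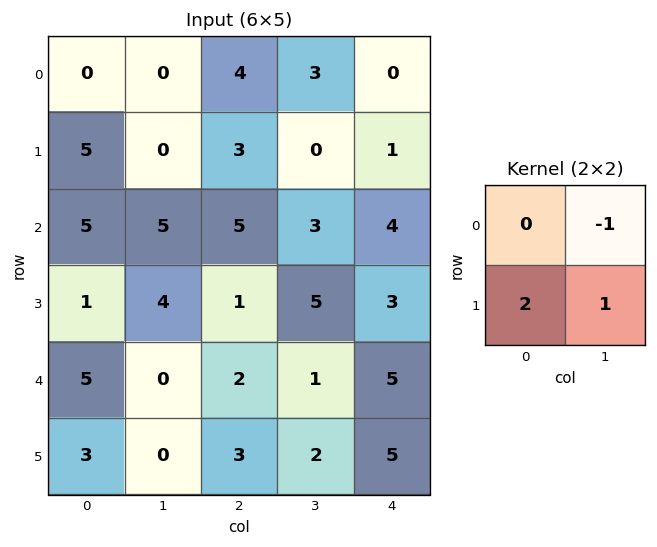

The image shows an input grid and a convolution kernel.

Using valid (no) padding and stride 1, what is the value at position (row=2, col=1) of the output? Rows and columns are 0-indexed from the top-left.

The receptive field on the input at this output position is [5 5 / 4 1]. Elementwise product with the kernel and sum: 5·-1 + 4·2 + 1·1.

4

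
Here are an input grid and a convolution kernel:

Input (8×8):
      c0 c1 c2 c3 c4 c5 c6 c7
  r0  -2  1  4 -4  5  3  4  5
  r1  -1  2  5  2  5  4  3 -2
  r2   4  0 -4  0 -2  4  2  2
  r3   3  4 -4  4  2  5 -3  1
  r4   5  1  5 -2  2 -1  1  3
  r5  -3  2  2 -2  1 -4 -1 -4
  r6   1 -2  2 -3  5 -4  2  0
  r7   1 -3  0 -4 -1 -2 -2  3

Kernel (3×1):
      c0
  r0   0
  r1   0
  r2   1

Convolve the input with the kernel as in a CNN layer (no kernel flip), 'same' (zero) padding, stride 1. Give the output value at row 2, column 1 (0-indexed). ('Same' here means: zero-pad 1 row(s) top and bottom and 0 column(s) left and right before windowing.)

The receptive field on the zero-padded input at this output position is [2 / 0 / 4]. Elementwise product with the kernel and sum: 4·1.

4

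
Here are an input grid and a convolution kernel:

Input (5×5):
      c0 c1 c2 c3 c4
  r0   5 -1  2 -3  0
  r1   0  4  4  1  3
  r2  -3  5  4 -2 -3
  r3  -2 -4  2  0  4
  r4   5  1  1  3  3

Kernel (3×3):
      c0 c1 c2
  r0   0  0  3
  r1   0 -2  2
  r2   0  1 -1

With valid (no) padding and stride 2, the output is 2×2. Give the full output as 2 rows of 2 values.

7 5
24 -1

Output[0,0]: The receptive field on the input at this output position is [5 -1 2 / 0 4 4 / -3 5 4]. Elementwise product with the kernel and sum: 2·3 + 4·-2 + 4·2 + 5·1 + 4·-1.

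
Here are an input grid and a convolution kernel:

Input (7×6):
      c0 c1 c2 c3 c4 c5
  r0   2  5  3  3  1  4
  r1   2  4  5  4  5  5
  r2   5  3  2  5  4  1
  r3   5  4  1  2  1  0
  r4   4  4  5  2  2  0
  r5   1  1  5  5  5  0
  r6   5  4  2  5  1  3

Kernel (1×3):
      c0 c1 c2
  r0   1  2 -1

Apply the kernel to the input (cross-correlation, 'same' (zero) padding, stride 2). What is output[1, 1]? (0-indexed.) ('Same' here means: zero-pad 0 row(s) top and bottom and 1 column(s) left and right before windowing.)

2

The receptive field on the zero-padded input at this output position is [3 2 5]. Elementwise product with the kernel and sum: 3·1 + 2·2 + 5·-1.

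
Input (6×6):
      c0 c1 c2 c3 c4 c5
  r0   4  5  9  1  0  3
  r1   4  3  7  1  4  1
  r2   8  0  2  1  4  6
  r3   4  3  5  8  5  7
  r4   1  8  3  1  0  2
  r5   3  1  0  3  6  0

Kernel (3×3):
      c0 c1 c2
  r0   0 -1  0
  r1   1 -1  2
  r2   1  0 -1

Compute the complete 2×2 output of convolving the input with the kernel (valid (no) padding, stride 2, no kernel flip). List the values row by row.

16 11
9 9

Output[0,0]: The receptive field on the input at this output position is [4 5 9 / 4 3 7 / 8 0 2]. Elementwise product with the kernel and sum: 5·-1 + 4·1 + 3·-1 + 7·2 + 8·1 + 2·-1.
Output[0,1]: The receptive field on the input at this output position is [9 1 0 / 7 1 4 / 2 1 4]. Elementwise product with the kernel and sum: 1·-1 + 7·1 + 1·-1 + 4·2 + 2·1 + 4·-1.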